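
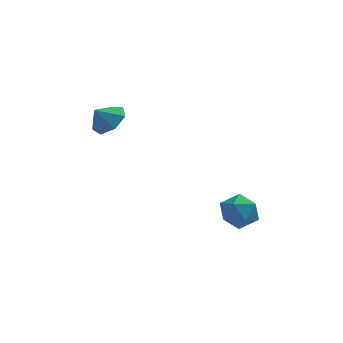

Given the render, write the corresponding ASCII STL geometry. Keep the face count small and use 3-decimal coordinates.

solid 
facet normal 0.271 0.921 -0.279
outer loop
vertex 3.248 1.175 -4.293
vertex 2.698 1.572 -3.517
vertex 3.688 1.324 -3.373
endloop
endfacet
facet normal 0.778 0.445 -0.444
outer loop
vertex 3.248 1.175 -4.293
vertex 3.688 1.324 -3.373
vertex 3.88 0.461 -3.902
endloop
endfacet
facet normal 0.487 -0.047 -0.872
outer loop
vertex 3.248 1.175 -4.293
vertex 3.88 0.461 -3.902
vertex 3.009 0.176 -4.373
endloop
endfacet
facet normal -0.199 0.125 -0.972
outer loop
vertex 3.248 1.175 -4.293
vertex 3.009 0.176 -4.373
vertex 2.279 0.862 -4.135
endloop
endfacet
facet normal -0.332 0.723 -0.605
outer loop
vertex 3.248 1.175 -4.293
vertex 2.279 0.862 -4.135
vertex 2.698 1.572 -3.517
endloop
endfacet
facet normal 0.980 0.121 0.158
outer loop
vertex 3.88 0.461 -3.902
vertex 3.688 1.324 -3.373
vertex 3.721 0.418 -2.885
endloop
endfacet
facet normal 0.161 0.891 0.425
outer loop
vertex 3.688 1.324 -3.373
vertex 2.698 1.572 -3.517
vertex 2.991 1.104 -2.647
endloop
endfacet
facet normal -0.815 0.571 -0.103
outer loop
vertex 2.698 1.572 -3.517
vertex 2.279 0.862 -4.135
vertex 2.12 0.819 -3.118
endloop
endfacet
facet normal -0.599 -0.396 -0.695
outer loop
vertex 2.279 0.862 -4.135
vertex 3.009 0.176 -4.373
vertex 2.312 -0.044 -3.647
endloop
endfacet
facet normal 0.510 -0.674 -0.534
outer loop
vertex 3.009 0.176 -4.373
vertex 3.88 0.461 -3.902
vertex 3.302 -0.292 -3.503
endloop
endfacet
facet normal 0.199 -0.125 0.972
outer loop
vertex 2.752 0.105 -2.727
vertex 3.721 0.418 -2.885
vertex 2.991 1.104 -2.647
endloop
endfacet
facet normal -0.487 0.047 0.872
outer loop
vertex 2.752 0.105 -2.727
vertex 2.991 1.104 -2.647
vertex 2.12 0.819 -3.118
endloop
endfacet
facet normal -0.778 -0.445 0.444
outer loop
vertex 2.752 0.105 -2.727
vertex 2.12 0.819 -3.118
vertex 2.312 -0.044 -3.647
endloop
endfacet
facet normal -0.271 -0.921 0.279
outer loop
vertex 2.752 0.105 -2.727
vertex 2.312 -0.044 -3.647
vertex 3.302 -0.292 -3.503
endloop
endfacet
facet normal 0.332 -0.723 0.605
outer loop
vertex 2.752 0.105 -2.727
vertex 3.302 -0.292 -3.503
vertex 3.721 0.418 -2.885
endloop
endfacet
facet normal 0.599 0.396 0.695
outer loop
vertex 2.991 1.104 -2.647
vertex 3.721 0.418 -2.885
vertex 3.688 1.324 -3.373
endloop
endfacet
facet normal -0.510 0.674 0.534
outer loop
vertex 2.12 0.819 -3.118
vertex 2.991 1.104 -2.647
vertex 2.698 1.572 -3.517
endloop
endfacet
facet normal -0.980 -0.121 -0.158
outer loop
vertex 2.312 -0.044 -3.647
vertex 2.12 0.819 -3.118
vertex 2.279 0.862 -4.135
endloop
endfacet
facet normal -0.161 -0.891 -0.425
outer loop
vertex 3.302 -0.292 -3.503
vertex 2.312 -0.044 -3.647
vertex 3.009 0.176 -4.373
endloop
endfacet
facet normal 0.815 -0.571 0.103
outer loop
vertex 3.721 0.418 -2.885
vertex 3.302 -0.292 -3.503
vertex 3.88 0.461 -3.902
endloop
endfacet
facet normal 0.590 0.305 -0.748
outer loop
vertex -2.238 1.426 2.542
vertex -2.816 1.007 1.915
vertex -2.85 1.895 2.251
endloop
endfacet
facet normal -0.132 0.392 0.910
outer loop
vertex -2.238 1.426 2.542
vertex -2.85 1.895 2.251
vertex -3.424 0.693 2.685
endloop
endfacet
facet normal 0.589 0.306 -0.748
outer loop
vertex -2.85 1.895 2.251
vertex -2.816 1.007 1.915
vertex -3.437 1.696 1.707
endloop
endfacet
facet normal -0.670 0.514 0.536
outer loop
vertex -2.85 1.895 2.251
vertex -3.437 1.696 1.707
vertex -3.424 0.693 2.685
endloop
endfacet
facet normal 0.590 0.306 -0.747
outer loop
vertex -3.437 1.696 1.707
vertex -2.816 1.007 1.915
vertex -3.556 0.978 1.319
endloop
endfacet
facet normal -0.988 0.101 0.117
outer loop
vertex -3.437 1.696 1.707
vertex -3.556 0.978 1.319
vertex -3.424 0.693 2.685
endloop
endfacet
facet normal 0.590 0.305 -0.748
outer loop
vertex -3.556 0.978 1.319
vertex -2.816 1.007 1.915
vertex -3.118 0.282 1.381
endloop
endfacet
facet normal -0.845 -0.534 -0.030
outer loop
vertex -3.556 0.978 1.319
vertex -3.118 0.282 1.381
vertex -3.424 0.693 2.685
endloop
endfacet
facet normal 0.590 0.305 -0.748
outer loop
vertex -3.118 0.282 1.381
vertex -2.816 1.007 1.915
vertex -2.453 0.132 1.844
endloop
endfacet
facet normal -0.350 -0.914 0.206
outer loop
vertex -3.118 0.282 1.381
vertex -2.453 0.132 1.844
vertex -3.424 0.693 2.685
endloop
endfacet
facet normal 0.590 0.305 -0.748
outer loop
vertex -2.453 0.132 1.844
vertex -2.816 1.007 1.915
vertex -2.061 0.641 2.361
endloop
endfacet
facet normal 0.125 -0.753 0.646
outer loop
vertex -2.453 0.132 1.844
vertex -2.061 0.641 2.361
vertex -3.424 0.693 2.685
endloop
endfacet
facet normal 0.590 0.305 -0.748
outer loop
vertex -2.061 0.641 2.361
vertex -2.816 1.007 1.915
vertex -2.238 1.426 2.542
endloop
endfacet
facet normal 0.222 -0.171 0.960
outer loop
vertex -2.061 0.641 2.361
vertex -2.238 1.426 2.542
vertex -3.424 0.693 2.685
endloop
endfacet

endsolid


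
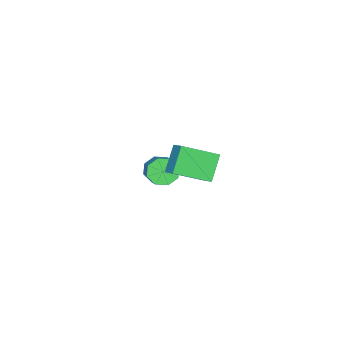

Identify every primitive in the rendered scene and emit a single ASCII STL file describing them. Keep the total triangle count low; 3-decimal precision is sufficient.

solid 
facet normal -0.643 0.043 0.765
outer loop
vertex 3.184 1.779 3.993
vertex 2.258 3.251 3.133
vertex 2.698 1.253 3.614
endloop
endfacet
facet normal 0.477 -0.759 0.443
outer loop
vertex 3.662 1.189 2.467
vertex 3.184 1.779 3.993
vertex 2.698 1.253 3.614
endloop
endfacet
facet normal -0.642 0.043 0.766
outer loop
vertex 2.698 1.253 3.614
vertex 2.258 3.251 3.133
vertex 1.772 2.724 2.755
endloop
endfacet
facet normal -0.599 -0.650 -0.467
outer loop
vertex 1.772 2.724 2.755
vertex 3.662 1.189 2.467
vertex 2.698 1.253 3.614
endloop
endfacet
facet normal 0.599 0.650 0.467
outer loop
vertex 3.184 1.779 3.993
vertex 3.222 3.187 1.986
vertex 2.258 3.251 3.133
endloop
endfacet
facet normal 0.478 -0.759 0.443
outer loop
vertex 4.148 1.716 2.845
vertex 3.184 1.779 3.993
vertex 3.662 1.189 2.467
endloop
endfacet
facet normal 0.599 0.650 0.467
outer loop
vertex 4.148 1.716 2.845
vertex 3.222 3.187 1.986
vertex 3.184 1.779 3.993
endloop
endfacet
facet normal -0.477 0.758 -0.444
outer loop
vertex 2.258 3.251 3.133
vertex 3.222 3.187 1.986
vertex 1.772 2.724 2.755
endloop
endfacet
facet normal -0.599 -0.650 -0.467
outer loop
vertex 2.736 2.661 1.607
vertex 3.662 1.189 2.467
vertex 1.772 2.724 2.755
endloop
endfacet
facet normal -0.477 0.759 -0.442
outer loop
vertex 1.772 2.724 2.755
vertex 3.222 3.187 1.986
vertex 2.736 2.661 1.607
endloop
endfacet
facet normal 0.642 -0.043 -0.765
outer loop
vertex 2.736 2.661 1.607
vertex 4.148 1.716 2.845
vertex 3.662 1.189 2.467
endloop
endfacet
facet normal 0.642 -0.042 -0.765
outer loop
vertex 3.222 3.187 1.986
vertex 4.148 1.716 2.845
vertex 2.736 2.661 1.607
endloop
endfacet
facet normal -0.754 -0.412 -0.512
outer loop
vertex -2.534 -2.099 -2.851
vertex -2.999 -1.442 -2.695
vertex -2.478 -1.655 -3.291
endloop
endfacet
facet normal 0.651 -0.574 -0.497
outer loop
vertex -2.534 -2.099 -2.851
vertex -2.478 -1.655 -3.291
vertex -1.576 -1.575 -2.202
endloop
endfacet
facet normal 0.651 -0.574 -0.497
outer loop
vertex -1.576 -1.575 -2.202
vertex -2.478 -1.655 -3.291
vertex -1.52 -1.131 -2.642
endloop
endfacet
facet normal 0.754 0.412 0.511
outer loop
vertex -1.576 -1.575 -2.202
vertex -1.52 -1.131 -2.642
vertex -2.041 -0.918 -2.045
endloop
endfacet
facet normal -0.754 -0.413 -0.511
outer loop
vertex -2.478 -1.655 -3.291
vertex -2.999 -1.442 -2.695
vertex -2.728 -1.086 -3.382
endloop
endfacet
facet normal 0.523 0.094 -0.847
outer loop
vertex -2.478 -1.655 -3.291
vertex -2.728 -1.086 -3.382
vertex -1.52 -1.131 -2.642
endloop
endfacet
facet normal 0.523 0.094 -0.847
outer loop
vertex -1.52 -1.131 -2.642
vertex -2.728 -1.086 -3.382
vertex -1.77 -0.563 -2.733
endloop
endfacet
facet normal 0.754 0.414 0.510
outer loop
vertex -1.52 -1.131 -2.642
vertex -1.77 -0.563 -2.733
vertex -2.041 -0.918 -2.045
endloop
endfacet
facet normal -0.755 -0.411 -0.511
outer loop
vertex -2.728 -1.086 -3.382
vertex -2.999 -1.442 -2.695
vertex -3.136 -0.725 -3.07
endloop
endfacet
facet normal 0.089 0.707 -0.701
outer loop
vertex -2.728 -1.086 -3.382
vertex -3.136 -0.725 -3.07
vertex -1.77 -0.563 -2.733
endloop
endfacet
facet normal 0.089 0.707 -0.701
outer loop
vertex -1.77 -0.563 -2.733
vertex -3.136 -0.725 -3.07
vertex -2.178 -0.202 -2.421
endloop
endfacet
facet normal 0.755 0.412 0.510
outer loop
vertex -1.77 -0.563 -2.733
vertex -2.178 -0.202 -2.421
vertex -2.041 -0.918 -2.045
endloop
endfacet
facet normal -0.754 -0.412 -0.511
outer loop
vertex -3.136 -0.725 -3.07
vertex -2.999 -1.442 -2.695
vertex -3.464 -0.785 -2.538
endloop
endfacet
facet normal -0.398 0.906 -0.143
outer loop
vertex -3.136 -0.725 -3.07
vertex -3.464 -0.785 -2.538
vertex -2.178 -0.202 -2.421
endloop
endfacet
facet normal -0.398 0.906 -0.145
outer loop
vertex -2.178 -0.202 -2.421
vertex -3.464 -0.785 -2.538
vertex -2.506 -0.261 -1.889
endloop
endfacet
facet normal 0.754 0.413 0.511
outer loop
vertex -2.178 -0.202 -2.421
vertex -2.506 -0.261 -1.889
vertex -2.041 -0.918 -2.045
endloop
endfacet
facet normal -0.754 -0.412 -0.511
outer loop
vertex -3.464 -0.785 -2.538
vertex -2.999 -1.442 -2.695
vertex -3.52 -1.229 -2.098
endloop
endfacet
facet normal -0.651 0.574 0.497
outer loop
vertex -3.464 -0.785 -2.538
vertex -3.52 -1.229 -2.098
vertex -2.506 -0.261 -1.889
endloop
endfacet
facet normal -0.651 0.574 0.497
outer loop
vertex -2.506 -0.261 -1.889
vertex -3.52 -1.229 -2.098
vertex -2.562 -0.705 -1.449
endloop
endfacet
facet normal 0.754 0.412 0.512
outer loop
vertex -2.506 -0.261 -1.889
vertex -2.562 -0.705 -1.449
vertex -2.041 -0.918 -2.045
endloop
endfacet
facet normal -0.754 -0.414 -0.510
outer loop
vertex -3.52 -1.229 -2.098
vertex -2.999 -1.442 -2.695
vertex -3.27 -1.797 -2.007
endloop
endfacet
facet normal -0.523 -0.094 0.847
outer loop
vertex -3.52 -1.229 -2.098
vertex -3.27 -1.797 -2.007
vertex -2.562 -0.705 -1.449
endloop
endfacet
facet normal -0.523 -0.094 0.847
outer loop
vertex -2.562 -0.705 -1.449
vertex -3.27 -1.797 -2.007
vertex -2.312 -1.274 -1.358
endloop
endfacet
facet normal 0.754 0.413 0.511
outer loop
vertex -2.562 -0.705 -1.449
vertex -2.312 -1.274 -1.358
vertex -2.041 -0.918 -2.045
endloop
endfacet
facet normal -0.755 -0.412 -0.510
outer loop
vertex -3.27 -1.797 -2.007
vertex -2.999 -1.442 -2.695
vertex -2.862 -2.158 -2.319
endloop
endfacet
facet normal -0.089 -0.707 0.701
outer loop
vertex -3.27 -1.797 -2.007
vertex -2.862 -2.158 -2.319
vertex -2.312 -1.274 -1.358
endloop
endfacet
facet normal -0.089 -0.707 0.701
outer loop
vertex -2.312 -1.274 -1.358
vertex -2.862 -2.158 -2.319
vertex -1.904 -1.635 -1.67
endloop
endfacet
facet normal 0.755 0.411 0.511
outer loop
vertex -2.312 -1.274 -1.358
vertex -1.904 -1.635 -1.67
vertex -2.041 -0.918 -2.045
endloop
endfacet
facet normal -0.754 -0.413 -0.511
outer loop
vertex -2.862 -2.158 -2.319
vertex -2.999 -1.442 -2.695
vertex -2.534 -2.099 -2.851
endloop
endfacet
facet normal 0.397 -0.906 0.144
outer loop
vertex -2.862 -2.158 -2.319
vertex -2.534 -2.099 -2.851
vertex -1.904 -1.635 -1.67
endloop
endfacet
facet normal 0.398 -0.906 0.143
outer loop
vertex -1.904 -1.635 -1.67
vertex -2.534 -2.099 -2.851
vertex -1.576 -1.575 -2.202
endloop
endfacet
facet normal 0.754 0.412 0.511
outer loop
vertex -1.904 -1.635 -1.67
vertex -1.576 -1.575 -2.202
vertex -2.041 -0.918 -2.045
endloop
endfacet

endsolid


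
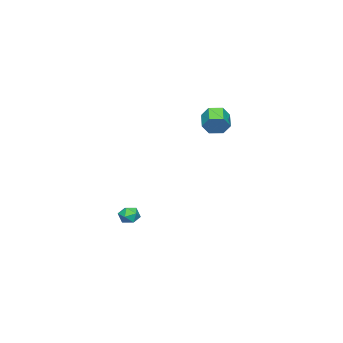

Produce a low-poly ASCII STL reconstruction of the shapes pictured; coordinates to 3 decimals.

solid 
facet normal 0.793 0.442 -0.419
outer loop
vertex 4.029 1.669 4.242
vertex 3.596 1.874 3.639
vertex 3.656 2.343 4.247
endloop
endfacet
facet normal 0.369 0.198 0.908
outer loop
vertex 4.029 1.669 4.242
vertex 3.656 2.343 4.247
vertex 3.117 1.16 4.724
endloop
endfacet
facet normal 0.369 0.198 0.908
outer loop
vertex 3.117 1.16 4.724
vertex 3.656 2.343 4.247
vertex 2.744 1.834 4.729
endloop
endfacet
facet normal -0.793 -0.442 0.419
outer loop
vertex 3.117 1.16 4.724
vertex 2.744 1.834 4.729
vertex 2.684 1.366 4.121
endloop
endfacet
facet normal 0.793 0.442 -0.419
outer loop
vertex 3.656 2.343 4.247
vertex 3.596 1.874 3.639
vertex 3.223 2.548 3.644
endloop
endfacet
facet normal -0.235 0.856 0.460
outer loop
vertex 3.656 2.343 4.247
vertex 3.223 2.548 3.644
vertex 2.744 1.834 4.729
endloop
endfacet
facet normal -0.234 0.856 0.460
outer loop
vertex 2.744 1.834 4.729
vertex 3.223 2.548 3.644
vertex 2.311 2.04 4.126
endloop
endfacet
facet normal -0.793 -0.442 0.419
outer loop
vertex 2.744 1.834 4.729
vertex 2.311 2.04 4.126
vertex 2.684 1.366 4.121
endloop
endfacet
facet normal 0.793 0.442 -0.419
outer loop
vertex 3.223 2.548 3.644
vertex 3.596 1.874 3.639
vertex 3.163 2.08 3.036
endloop
endfacet
facet normal -0.604 0.659 -0.448
outer loop
vertex 3.223 2.548 3.644
vertex 3.163 2.08 3.036
vertex 2.311 2.04 4.126
endloop
endfacet
facet normal -0.604 0.659 -0.448
outer loop
vertex 2.311 2.04 4.126
vertex 3.163 2.08 3.036
vertex 2.251 1.571 3.518
endloop
endfacet
facet normal -0.793 -0.442 0.419
outer loop
vertex 2.311 2.04 4.126
vertex 2.251 1.571 3.518
vertex 2.684 1.366 4.121
endloop
endfacet
facet normal 0.793 0.442 -0.419
outer loop
vertex 3.163 2.08 3.036
vertex 3.596 1.874 3.639
vertex 3.536 1.406 3.031
endloop
endfacet
facet normal -0.369 -0.198 -0.908
outer loop
vertex 3.163 2.08 3.036
vertex 3.536 1.406 3.031
vertex 2.251 1.571 3.518
endloop
endfacet
facet normal -0.369 -0.198 -0.908
outer loop
vertex 2.251 1.571 3.518
vertex 3.536 1.406 3.031
vertex 2.624 0.897 3.513
endloop
endfacet
facet normal -0.793 -0.442 0.419
outer loop
vertex 2.251 1.571 3.518
vertex 2.624 0.897 3.513
vertex 2.684 1.366 4.121
endloop
endfacet
facet normal 0.793 0.442 -0.419
outer loop
vertex 3.536 1.406 3.031
vertex 3.596 1.874 3.639
vertex 3.969 1.2 3.634
endloop
endfacet
facet normal 0.234 -0.856 -0.461
outer loop
vertex 3.536 1.406 3.031
vertex 3.969 1.2 3.634
vertex 2.624 0.897 3.513
endloop
endfacet
facet normal 0.234 -0.857 -0.460
outer loop
vertex 2.624 0.897 3.513
vertex 3.969 1.2 3.634
vertex 3.057 0.692 4.116
endloop
endfacet
facet normal -0.793 -0.442 0.419
outer loop
vertex 2.624 0.897 3.513
vertex 3.057 0.692 4.116
vertex 2.684 1.366 4.121
endloop
endfacet
facet normal 0.793 0.442 -0.419
outer loop
vertex 3.969 1.2 3.634
vertex 3.596 1.874 3.639
vertex 4.029 1.669 4.242
endloop
endfacet
facet normal 0.604 -0.659 0.449
outer loop
vertex 3.969 1.2 3.634
vertex 4.029 1.669 4.242
vertex 3.057 0.692 4.116
endloop
endfacet
facet normal 0.604 -0.659 0.448
outer loop
vertex 3.057 0.692 4.116
vertex 4.029 1.669 4.242
vertex 3.117 1.16 4.724
endloop
endfacet
facet normal -0.793 -0.442 0.419
outer loop
vertex 3.057 0.692 4.116
vertex 3.117 1.16 4.724
vertex 2.684 1.366 4.121
endloop
endfacet
facet normal -0.721 -0.692 -0.022
outer loop
vertex 3.343 -3.359 -3.884
vertex 3.8 -3.829 -4.077
vertex 3.679 -3.724 -3.413
endloop
endfacet
facet normal -0.863 -0.192 0.467
outer loop
vertex 3.343 -3.359 -3.884
vertex 3.679 -3.724 -3.413
vertex 3.58 -3.054 -3.32
endloop
endfacet
facet normal -0.887 0.441 0.135
outer loop
vertex 3.343 -3.359 -3.884
vertex 3.58 -3.054 -3.32
vertex 3.641 -2.746 -3.927
endloop
endfacet
facet normal -0.760 0.330 -0.559
outer loop
vertex 3.343 -3.359 -3.884
vertex 3.641 -2.746 -3.927
vertex 3.777 -3.225 -4.395
endloop
endfacet
facet normal -0.658 -0.370 -0.656
outer loop
vertex 3.343 -3.359 -3.884
vertex 3.777 -3.225 -4.395
vertex 3.8 -3.829 -4.077
endloop
endfacet
facet normal -0.321 -0.177 0.930
outer loop
vertex 3.58 -3.054 -3.32
vertex 3.679 -3.724 -3.413
vertex 4.183 -3.335 -3.165
endloop
endfacet
facet normal -0.091 -0.986 0.139
outer loop
vertex 3.679 -3.724 -3.413
vertex 3.8 -3.829 -4.077
vertex 4.319 -3.814 -3.633
endloop
endfacet
facet normal 0.011 -0.466 -0.885
outer loop
vertex 3.8 -3.829 -4.077
vertex 3.777 -3.225 -4.395
vertex 4.38 -3.506 -4.24
endloop
endfacet
facet normal -0.157 0.667 -0.728
outer loop
vertex 3.777 -3.225 -4.395
vertex 3.641 -2.746 -3.927
vertex 4.281 -2.836 -4.147
endloop
endfacet
facet normal -0.361 0.846 0.393
outer loop
vertex 3.641 -2.746 -3.927
vertex 3.58 -3.054 -3.32
vertex 4.16 -2.731 -3.483
endloop
endfacet
facet normal 0.760 -0.330 0.559
outer loop
vertex 4.617 -3.201 -3.676
vertex 4.183 -3.335 -3.165
vertex 4.319 -3.814 -3.633
endloop
endfacet
facet normal 0.887 -0.441 -0.135
outer loop
vertex 4.617 -3.201 -3.676
vertex 4.319 -3.814 -3.633
vertex 4.38 -3.506 -4.24
endloop
endfacet
facet normal 0.863 0.192 -0.467
outer loop
vertex 4.617 -3.201 -3.676
vertex 4.38 -3.506 -4.24
vertex 4.281 -2.836 -4.147
endloop
endfacet
facet normal 0.721 0.692 0.022
outer loop
vertex 4.617 -3.201 -3.676
vertex 4.281 -2.836 -4.147
vertex 4.16 -2.731 -3.483
endloop
endfacet
facet normal 0.658 0.370 0.656
outer loop
vertex 4.617 -3.201 -3.676
vertex 4.16 -2.731 -3.483
vertex 4.183 -3.335 -3.165
endloop
endfacet
facet normal 0.157 -0.667 0.728
outer loop
vertex 4.319 -3.814 -3.633
vertex 4.183 -3.335 -3.165
vertex 3.679 -3.724 -3.413
endloop
endfacet
facet normal 0.361 -0.846 -0.393
outer loop
vertex 4.38 -3.506 -4.24
vertex 4.319 -3.814 -3.633
vertex 3.8 -3.829 -4.077
endloop
endfacet
facet normal 0.321 0.177 -0.930
outer loop
vertex 4.281 -2.836 -4.147
vertex 4.38 -3.506 -4.24
vertex 3.777 -3.225 -4.395
endloop
endfacet
facet normal 0.091 0.986 -0.139
outer loop
vertex 4.16 -2.731 -3.483
vertex 4.281 -2.836 -4.147
vertex 3.641 -2.746 -3.927
endloop
endfacet
facet normal -0.011 0.466 0.885
outer loop
vertex 4.183 -3.335 -3.165
vertex 4.16 -2.731 -3.483
vertex 3.58 -3.054 -3.32
endloop
endfacet

endsolid


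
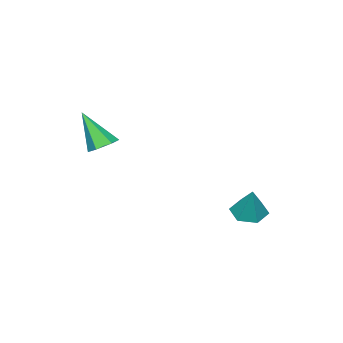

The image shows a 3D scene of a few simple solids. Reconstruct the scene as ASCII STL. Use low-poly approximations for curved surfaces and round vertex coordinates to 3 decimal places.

solid 
facet normal -0.330 -0.334 -0.883
outer loop
vertex -0.766 1.692 -3.755
vertex -1.565 1.721 -3.467
vertex -1.226 2.4 -3.851
endloop
endfacet
facet normal 0.841 0.538 -0.060
outer loop
vertex -0.766 1.692 -3.755
vertex -1.226 2.4 -3.851
vertex -1.015 2.279 -1.993
endloop
endfacet
facet normal -0.330 -0.334 -0.883
outer loop
vertex -1.226 2.4 -3.851
vertex -1.565 1.721 -3.467
vertex -2.026 2.43 -3.563
endloop
endfacet
facet normal 0.058 0.997 0.058
outer loop
vertex -1.226 2.4 -3.851
vertex -2.026 2.43 -3.563
vertex -1.015 2.279 -1.993
endloop
endfacet
facet normal -0.329 -0.334 -0.883
outer loop
vertex -2.026 2.43 -3.563
vertex -1.565 1.721 -3.467
vertex -2.365 1.751 -3.18
endloop
endfacet
facet normal -0.650 0.593 0.476
outer loop
vertex -2.026 2.43 -3.563
vertex -2.365 1.751 -3.18
vertex -1.015 2.279 -1.993
endloop
endfacet
facet normal -0.329 -0.334 -0.883
outer loop
vertex -2.365 1.751 -3.18
vertex -1.565 1.721 -3.467
vertex -1.905 1.043 -3.084
endloop
endfacet
facet normal -0.575 -0.269 0.773
outer loop
vertex -2.365 1.751 -3.18
vertex -1.905 1.043 -3.084
vertex -1.015 2.279 -1.993
endloop
endfacet
facet normal -0.330 -0.333 -0.883
outer loop
vertex -1.905 1.043 -3.084
vertex -1.565 1.721 -3.467
vertex -1.105 1.013 -3.372
endloop
endfacet
facet normal 0.208 -0.727 0.654
outer loop
vertex -1.905 1.043 -3.084
vertex -1.105 1.013 -3.372
vertex -1.015 2.279 -1.993
endloop
endfacet
facet normal -0.330 -0.333 -0.883
outer loop
vertex -1.105 1.013 -3.372
vertex -1.565 1.721 -3.467
vertex -0.766 1.692 -3.755
endloop
endfacet
facet normal 0.916 -0.324 0.237
outer loop
vertex -1.105 1.013 -3.372
vertex -0.766 1.692 -3.755
vertex -1.015 2.279 -1.993
endloop
endfacet
facet normal -0.076 0.513 -0.855
outer loop
vertex 4.365 -2.038 0.918
vertex 3.866 -1.638 1.202
vertex 4.538 -1.45 1.255
endloop
endfacet
facet normal 0.945 -0.319 0.071
outer loop
vertex 4.365 -2.038 0.918
vertex 4.538 -1.45 1.255
vertex 4.014 -2.642 2.878
endloop
endfacet
facet normal -0.076 0.512 -0.856
outer loop
vertex 4.538 -1.45 1.255
vertex 3.866 -1.638 1.202
vertex 4.04 -1.049 1.539
endloop
endfacet
facet normal 0.689 0.459 0.560
outer loop
vertex 4.538 -1.45 1.255
vertex 4.04 -1.049 1.539
vertex 4.014 -2.642 2.878
endloop
endfacet
facet normal -0.076 0.512 -0.856
outer loop
vertex 4.04 -1.049 1.539
vertex 3.866 -1.638 1.202
vertex 3.367 -1.237 1.486
endloop
endfacet
facet normal -0.234 0.628 0.742
outer loop
vertex 4.04 -1.049 1.539
vertex 3.367 -1.237 1.486
vertex 4.014 -2.642 2.878
endloop
endfacet
facet normal -0.075 0.512 -0.855
outer loop
vertex 3.367 -1.237 1.486
vertex 3.866 -1.638 1.202
vertex 3.194 -1.825 1.149
endloop
endfacet
facet normal -0.900 0.016 0.435
outer loop
vertex 3.367 -1.237 1.486
vertex 3.194 -1.825 1.149
vertex 4.014 -2.642 2.878
endloop
endfacet
facet normal -0.075 0.512 -0.855
outer loop
vertex 3.194 -1.825 1.149
vertex 3.866 -1.638 1.202
vertex 3.692 -2.226 0.865
endloop
endfacet
facet normal -0.645 -0.762 -0.054
outer loop
vertex 3.194 -1.825 1.149
vertex 3.692 -2.226 0.865
vertex 4.014 -2.642 2.878
endloop
endfacet
facet normal -0.076 0.513 -0.855
outer loop
vertex 3.692 -2.226 0.865
vertex 3.866 -1.638 1.202
vertex 4.365 -2.038 0.918
endloop
endfacet
facet normal 0.279 -0.931 -0.237
outer loop
vertex 3.692 -2.226 0.865
vertex 4.365 -2.038 0.918
vertex 4.014 -2.642 2.878
endloop
endfacet

endsolid


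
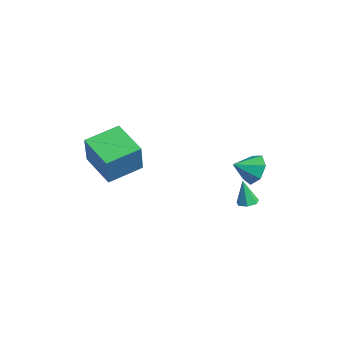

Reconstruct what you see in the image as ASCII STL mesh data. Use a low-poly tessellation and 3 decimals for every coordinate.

solid 
facet normal 0.133 0.143 -0.981
outer loop
vertex 3.545 2.16 1.138
vertex 3.045 2.359 1.099
vertex 3.506 2.623 1.2
endloop
endfacet
facet normal 0.889 0.014 0.457
outer loop
vertex 3.545 2.16 1.138
vertex 3.506 2.623 1.2
vertex 2.855 2.161 2.481
endloop
endfacet
facet normal 0.134 0.141 -0.981
outer loop
vertex 3.506 2.623 1.2
vertex 3.045 2.359 1.099
vertex 3.119 2.887 1.185
endloop
endfacet
facet normal 0.474 0.723 0.502
outer loop
vertex 3.506 2.623 1.2
vertex 3.119 2.887 1.185
vertex 2.855 2.161 2.481
endloop
endfacet
facet normal 0.135 0.141 -0.981
outer loop
vertex 3.119 2.887 1.185
vertex 3.045 2.359 1.099
vertex 2.677 2.755 1.105
endloop
endfacet
facet normal -0.328 0.851 0.410
outer loop
vertex 3.119 2.887 1.185
vertex 2.677 2.755 1.105
vertex 2.855 2.161 2.481
endloop
endfacet
facet normal 0.136 0.141 -0.981
outer loop
vertex 2.677 2.755 1.105
vertex 3.045 2.359 1.099
vertex 2.512 2.324 1.02
endloop
endfacet
facet normal -0.920 0.303 0.250
outer loop
vertex 2.677 2.755 1.105
vertex 2.512 2.324 1.02
vertex 2.855 2.161 2.481
endloop
endfacet
facet normal 0.136 0.140 -0.981
outer loop
vertex 2.512 2.324 1.02
vertex 3.045 2.359 1.099
vertex 2.748 1.92 0.995
endloop
endfacet
facet normal -0.851 -0.506 0.143
outer loop
vertex 2.512 2.324 1.02
vertex 2.748 1.92 0.995
vertex 2.855 2.161 2.481
endloop
endfacet
facet normal 0.133 0.142 -0.981
outer loop
vertex 2.748 1.92 0.995
vertex 3.045 2.359 1.099
vertex 3.208 1.847 1.047
endloop
endfacet
facet normal -0.173 -0.970 0.170
outer loop
vertex 2.748 1.92 0.995
vertex 3.208 1.847 1.047
vertex 2.855 2.161 2.481
endloop
endfacet
facet normal 0.133 0.142 -0.981
outer loop
vertex 3.208 1.847 1.047
vertex 3.045 2.359 1.099
vertex 3.545 2.16 1.138
endloop
endfacet
facet normal 0.601 -0.737 0.309
outer loop
vertex 3.208 1.847 1.047
vertex 3.545 2.16 1.138
vertex 2.855 2.161 2.481
endloop
endfacet
facet normal -0.047 0.888 -0.457
outer loop
vertex 1.891 3.666 2.718
vertex 1.211 3.341 2.156
vertex 1.129 3.766 2.991
endloop
endfacet
facet normal 0.318 -0.135 0.938
outer loop
vertex 1.891 3.666 2.718
vertex 1.129 3.766 2.991
vertex 1.269 2.239 2.724
endloop
endfacet
facet normal -0.047 0.888 -0.457
outer loop
vertex 1.129 3.766 2.991
vertex 1.211 3.341 2.156
vertex 0.428 3.546 2.635
endloop
endfacet
facet normal -0.395 -0.193 0.898
outer loop
vertex 1.129 3.766 2.991
vertex 0.428 3.546 2.635
vertex 1.269 2.239 2.724
endloop
endfacet
facet normal -0.048 0.888 -0.458
outer loop
vertex 0.428 3.546 2.635
vertex 1.211 3.341 2.156
vertex 0.317 3.171 1.919
endloop
endfacet
facet normal -0.791 -0.483 0.376
outer loop
vertex 0.428 3.546 2.635
vertex 0.317 3.171 1.919
vertex 1.269 2.239 2.724
endloop
endfacet
facet normal -0.047 0.888 -0.458
outer loop
vertex 0.317 3.171 1.919
vertex 1.211 3.341 2.156
vertex 0.879 2.924 1.382
endloop
endfacet
facet normal -0.571 -0.787 -0.236
outer loop
vertex 0.317 3.171 1.919
vertex 0.879 2.924 1.382
vertex 1.269 2.239 2.724
endloop
endfacet
facet normal -0.047 0.888 -0.458
outer loop
vertex 0.879 2.924 1.382
vertex 1.211 3.341 2.156
vertex 1.69 2.991 1.428
endloop
endfacet
facet normal 0.099 -0.874 -0.475
outer loop
vertex 0.879 2.924 1.382
vertex 1.69 2.991 1.428
vertex 1.269 2.239 2.724
endloop
endfacet
facet normal -0.047 0.888 -0.458
outer loop
vertex 1.69 2.991 1.428
vertex 1.211 3.341 2.156
vertex 2.141 3.321 2.022
endloop
endfacet
facet normal 0.714 -0.681 -0.163
outer loop
vertex 1.69 2.991 1.428
vertex 2.141 3.321 2.022
vertex 1.269 2.239 2.724
endloop
endfacet
facet normal -0.047 0.888 -0.457
outer loop
vertex 2.141 3.321 2.022
vertex 1.211 3.341 2.156
vertex 1.891 3.666 2.718
endloop
endfacet
facet normal 0.812 -0.352 0.466
outer loop
vertex 2.141 3.321 2.022
vertex 1.891 3.666 2.718
vertex 1.269 2.239 2.724
endloop
endfacet
facet normal -0.886 -0.280 0.370
outer loop
vertex -3.252 -3.799 3.057
vertex -3.625 -1.935 3.574
vertex -4.129 -3.464 1.212
endloop
endfacet
facet normal 0.189 -0.946 -0.262
outer loop
vertex -2.295 -2.885 0.446
vertex -3.252 -3.799 3.057
vertex -4.129 -3.464 1.212
endloop
endfacet
facet normal -0.886 -0.280 0.370
outer loop
vertex -4.129 -3.464 1.212
vertex -3.625 -1.935 3.574
vertex -4.502 -1.6 1.729
endloop
endfacet
facet normal -0.424 0.162 -0.891
outer loop
vertex -4.502 -1.6 1.729
vertex -2.295 -2.885 0.446
vertex -4.129 -3.464 1.212
endloop
endfacet
facet normal 0.424 -0.162 0.891
outer loop
vertex -3.252 -3.799 3.057
vertex -1.791 -1.356 2.808
vertex -3.625 -1.935 3.574
endloop
endfacet
facet normal 0.189 -0.946 -0.262
outer loop
vertex -1.418 -3.22 2.291
vertex -3.252 -3.799 3.057
vertex -2.295 -2.885 0.446
endloop
endfacet
facet normal 0.424 -0.162 0.891
outer loop
vertex -1.418 -3.22 2.291
vertex -1.791 -1.356 2.808
vertex -3.252 -3.799 3.057
endloop
endfacet
facet normal -0.189 0.946 0.262
outer loop
vertex -3.625 -1.935 3.574
vertex -1.791 -1.356 2.808
vertex -4.502 -1.6 1.729
endloop
endfacet
facet normal -0.424 0.162 -0.891
outer loop
vertex -2.668 -1.021 0.963
vertex -2.295 -2.885 0.446
vertex -4.502 -1.6 1.729
endloop
endfacet
facet normal -0.189 0.946 0.262
outer loop
vertex -4.502 -1.6 1.729
vertex -1.791 -1.356 2.808
vertex -2.668 -1.021 0.963
endloop
endfacet
facet normal 0.886 0.280 -0.370
outer loop
vertex -2.668 -1.021 0.963
vertex -1.418 -3.22 2.291
vertex -2.295 -2.885 0.446
endloop
endfacet
facet normal 0.886 0.280 -0.370
outer loop
vertex -1.791 -1.356 2.808
vertex -1.418 -3.22 2.291
vertex -2.668 -1.021 0.963
endloop
endfacet

endsolid


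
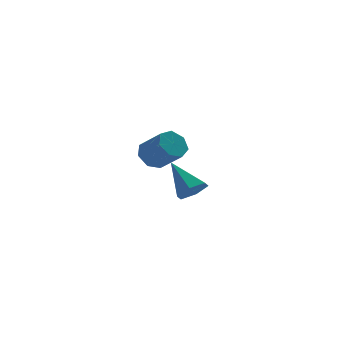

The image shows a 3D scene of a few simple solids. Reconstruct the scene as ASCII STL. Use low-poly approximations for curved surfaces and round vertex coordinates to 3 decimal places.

solid 
facet normal -0.338 0.676 -0.655
outer loop
vertex -1.125 3.609 -4.546
vertex -1.889 3.698 -4.06
vertex -1.11 4.162 -3.983
endloop
endfacet
facet normal 0.941 0.229 -0.250
outer loop
vertex -1.125 3.609 -4.546
vertex -1.11 4.162 -3.983
vertex -0.527 2.413 -3.386
endloop
endfacet
facet normal 0.941 0.228 -0.250
outer loop
vertex -0.527 2.413 -3.386
vertex -1.11 4.162 -3.983
vertex -0.512 2.967 -2.823
endloop
endfacet
facet normal 0.338 -0.675 0.655
outer loop
vertex -0.527 2.413 -3.386
vertex -0.512 2.967 -2.823
vertex -1.291 2.502 -2.9
endloop
endfacet
facet normal -0.338 0.676 -0.655
outer loop
vertex -1.11 4.162 -3.983
vertex -1.889 3.698 -4.06
vertex -1.682 4.366 -3.478
endloop
endfacet
facet normal 0.601 0.691 0.402
outer loop
vertex -1.11 4.162 -3.983
vertex -1.682 4.366 -3.478
vertex -0.512 2.967 -2.823
endloop
endfacet
facet normal 0.601 0.691 0.403
outer loop
vertex -0.512 2.967 -2.823
vertex -1.682 4.366 -3.478
vertex -1.084 3.17 -2.318
endloop
endfacet
facet normal 0.339 -0.676 0.655
outer loop
vertex -0.512 2.967 -2.823
vertex -1.084 3.17 -2.318
vertex -1.291 2.502 -2.9
endloop
endfacet
facet normal -0.338 0.676 -0.655
outer loop
vertex -1.682 4.366 -3.478
vertex -1.889 3.698 -4.06
vertex -2.41 4.067 -3.411
endloop
endfacet
facet normal -0.191 0.633 0.751
outer loop
vertex -1.682 4.366 -3.478
vertex -2.41 4.067 -3.411
vertex -1.084 3.17 -2.318
endloop
endfacet
facet normal -0.191 0.633 0.751
outer loop
vertex -1.084 3.17 -2.318
vertex -2.41 4.067 -3.411
vertex -1.812 2.871 -2.251
endloop
endfacet
facet normal 0.338 -0.676 0.655
outer loop
vertex -1.084 3.17 -2.318
vertex -1.812 2.871 -2.251
vertex -1.291 2.502 -2.9
endloop
endfacet
facet normal -0.338 0.676 -0.655
outer loop
vertex -2.41 4.067 -3.411
vertex -1.889 3.698 -4.06
vertex -2.745 3.49 -3.833
endloop
endfacet
facet normal -0.840 0.097 0.534
outer loop
vertex -2.41 4.067 -3.411
vertex -2.745 3.49 -3.833
vertex -1.812 2.871 -2.251
endloop
endfacet
facet normal -0.840 0.097 0.534
outer loop
vertex -1.812 2.871 -2.251
vertex -2.745 3.49 -3.833
vertex -2.147 2.294 -2.673
endloop
endfacet
facet normal 0.338 -0.676 0.655
outer loop
vertex -1.812 2.871 -2.251
vertex -2.147 2.294 -2.673
vertex -1.291 2.502 -2.9
endloop
endfacet
facet normal -0.338 0.675 -0.656
outer loop
vertex -2.745 3.49 -3.833
vertex -1.889 3.698 -4.06
vertex -2.436 3.069 -4.426
endloop
endfacet
facet normal -0.856 -0.510 -0.084
outer loop
vertex -2.745 3.49 -3.833
vertex -2.436 3.069 -4.426
vertex -2.147 2.294 -2.673
endloop
endfacet
facet normal -0.856 -0.510 -0.085
outer loop
vertex -2.147 2.294 -2.673
vertex -2.436 3.069 -4.426
vertex -1.838 1.874 -3.266
endloop
endfacet
facet normal 0.338 -0.676 0.655
outer loop
vertex -2.147 2.294 -2.673
vertex -1.838 1.874 -3.266
vertex -1.291 2.502 -2.9
endloop
endfacet
facet normal -0.338 0.675 -0.656
outer loop
vertex -2.436 3.069 -4.426
vertex -1.889 3.698 -4.06
vertex -1.714 3.122 -4.743
endloop
endfacet
facet normal -0.227 -0.734 -0.640
outer loop
vertex -2.436 3.069 -4.426
vertex -1.714 3.122 -4.743
vertex -1.838 1.874 -3.266
endloop
endfacet
facet normal -0.227 -0.734 -0.640
outer loop
vertex -1.838 1.874 -3.266
vertex -1.714 3.122 -4.743
vertex -1.117 1.927 -3.583
endloop
endfacet
facet normal 0.338 -0.676 0.655
outer loop
vertex -1.838 1.874 -3.266
vertex -1.117 1.927 -3.583
vertex -1.291 2.502 -2.9
endloop
endfacet
facet normal -0.339 0.675 -0.656
outer loop
vertex -1.714 3.122 -4.743
vertex -1.889 3.698 -4.06
vertex -1.125 3.609 -4.546
endloop
endfacet
facet normal 0.573 -0.405 -0.712
outer loop
vertex -1.714 3.122 -4.743
vertex -1.125 3.609 -4.546
vertex -1.117 1.927 -3.583
endloop
endfacet
facet normal 0.572 -0.405 -0.713
outer loop
vertex -1.117 1.927 -3.583
vertex -1.125 3.609 -4.546
vertex -0.527 2.413 -3.386
endloop
endfacet
facet normal 0.338 -0.676 0.655
outer loop
vertex -1.117 1.927 -3.583
vertex -0.527 2.413 -3.386
vertex -1.291 2.502 -2.9
endloop
endfacet
facet normal 0.177 -0.767 -0.616
outer loop
vertex -2.588 -2.564 -3.774
vertex -3.031 -3.085 -3.253
vertex -3.434 -2.668 -3.888
endloop
endfacet
facet normal -0.036 0.856 -0.515
outer loop
vertex -2.588 -2.564 -3.774
vertex -3.434 -2.668 -3.888
vertex -3.389 -1.535 -2.007
endloop
endfacet
facet normal 0.177 -0.767 -0.616
outer loop
vertex -3.434 -2.668 -3.888
vertex -3.031 -3.085 -3.253
vertex -3.877 -3.189 -3.367
endloop
endfacet
facet normal -0.848 0.463 -0.258
outer loop
vertex -3.434 -2.668 -3.888
vertex -3.877 -3.189 -3.367
vertex -3.389 -1.535 -2.007
endloop
endfacet
facet normal 0.177 -0.767 -0.616
outer loop
vertex -3.877 -3.189 -3.367
vertex -3.031 -3.085 -3.253
vertex -3.474 -3.606 -2.732
endloop
endfacet
facet normal -0.873 -0.129 0.470
outer loop
vertex -3.877 -3.189 -3.367
vertex -3.474 -3.606 -2.732
vertex -3.389 -1.535 -2.007
endloop
endfacet
facet normal 0.177 -0.767 -0.616
outer loop
vertex -3.474 -3.606 -2.732
vertex -3.031 -3.085 -3.253
vertex -2.628 -3.502 -2.618
endloop
endfacet
facet normal -0.087 -0.326 0.941
outer loop
vertex -3.474 -3.606 -2.732
vertex -2.628 -3.502 -2.618
vertex -3.389 -1.535 -2.007
endloop
endfacet
facet normal 0.177 -0.767 -0.616
outer loop
vertex -2.628 -3.502 -2.618
vertex -3.031 -3.085 -3.253
vertex -2.185 -2.981 -3.139
endloop
endfacet
facet normal 0.726 0.068 0.685
outer loop
vertex -2.628 -3.502 -2.618
vertex -2.185 -2.981 -3.139
vertex -3.389 -1.535 -2.007
endloop
endfacet
facet normal 0.177 -0.767 -0.616
outer loop
vertex -2.185 -2.981 -3.139
vertex -3.031 -3.085 -3.253
vertex -2.588 -2.564 -3.774
endloop
endfacet
facet normal 0.751 0.659 -0.044
outer loop
vertex -2.185 -2.981 -3.139
vertex -2.588 -2.564 -3.774
vertex -3.389 -1.535 -2.007
endloop
endfacet

endsolid


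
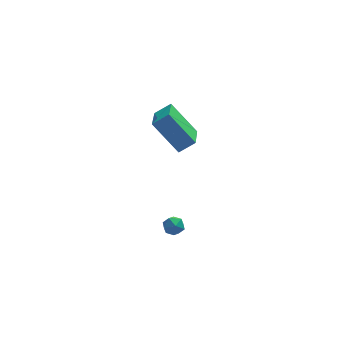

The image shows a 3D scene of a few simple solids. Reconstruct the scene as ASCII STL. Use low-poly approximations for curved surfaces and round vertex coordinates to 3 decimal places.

solid 
facet normal -0.434 0.702 0.564
outer loop
vertex -2.509 -1.737 -3.109
vertex -2.25 -1.999 -2.584
vertex -1.932 -1.544 -2.906
endloop
endfacet
facet normal -0.288 0.954 -0.087
outer loop
vertex -2.509 -1.737 -3.109
vertex -1.932 -1.544 -2.906
vertex -2.038 -1.633 -3.532
endloop
endfacet
facet normal -0.625 0.541 -0.563
outer loop
vertex -2.509 -1.737 -3.109
vertex -2.038 -1.633 -3.532
vertex -2.421 -2.143 -3.597
endloop
endfacet
facet normal -0.978 0.035 -0.205
outer loop
vertex -2.509 -1.737 -3.109
vertex -2.421 -2.143 -3.597
vertex -2.552 -2.369 -3.012
endloop
endfacet
facet normal -0.861 0.134 0.491
outer loop
vertex -2.509 -1.737 -3.109
vertex -2.552 -2.369 -3.012
vertex -2.25 -1.999 -2.584
endloop
endfacet
facet normal 0.414 0.889 -0.196
outer loop
vertex -2.038 -1.633 -3.532
vertex -1.932 -1.544 -2.906
vertex -1.488 -1.831 -3.268
endloop
endfacet
facet normal 0.179 0.482 0.858
outer loop
vertex -1.932 -1.544 -2.906
vertex -2.25 -1.999 -2.584
vertex -1.619 -2.057 -2.683
endloop
endfacet
facet normal -0.512 -0.437 0.739
outer loop
vertex -2.25 -1.999 -2.584
vertex -2.552 -2.369 -3.012
vertex -2.002 -2.567 -2.748
endloop
endfacet
facet normal -0.702 -0.597 -0.388
outer loop
vertex -2.552 -2.369 -3.012
vertex -2.421 -2.143 -3.597
vertex -2.108 -2.656 -3.374
endloop
endfacet
facet normal -0.131 0.222 -0.966
outer loop
vertex -2.421 -2.143 -3.597
vertex -2.038 -1.633 -3.532
vertex -1.79 -2.201 -3.696
endloop
endfacet
facet normal 0.978 -0.035 0.205
outer loop
vertex -1.531 -2.463 -3.171
vertex -1.488 -1.831 -3.268
vertex -1.619 -2.057 -2.683
endloop
endfacet
facet normal 0.625 -0.541 0.563
outer loop
vertex -1.531 -2.463 -3.171
vertex -1.619 -2.057 -2.683
vertex -2.002 -2.567 -2.748
endloop
endfacet
facet normal 0.288 -0.954 0.087
outer loop
vertex -1.531 -2.463 -3.171
vertex -2.002 -2.567 -2.748
vertex -2.108 -2.656 -3.374
endloop
endfacet
facet normal 0.434 -0.702 -0.564
outer loop
vertex -1.531 -2.463 -3.171
vertex -2.108 -2.656 -3.374
vertex -1.79 -2.201 -3.696
endloop
endfacet
facet normal 0.861 -0.134 -0.491
outer loop
vertex -1.531 -2.463 -3.171
vertex -1.79 -2.201 -3.696
vertex -1.488 -1.831 -3.268
endloop
endfacet
facet normal 0.702 0.597 0.388
outer loop
vertex -1.619 -2.057 -2.683
vertex -1.488 -1.831 -3.268
vertex -1.932 -1.544 -2.906
endloop
endfacet
facet normal 0.131 -0.222 0.966
outer loop
vertex -2.002 -2.567 -2.748
vertex -1.619 -2.057 -2.683
vertex -2.25 -1.999 -2.584
endloop
endfacet
facet normal -0.414 -0.889 0.196
outer loop
vertex -2.108 -2.656 -3.374
vertex -2.002 -2.567 -2.748
vertex -2.552 -2.369 -3.012
endloop
endfacet
facet normal -0.179 -0.482 -0.858
outer loop
vertex -1.79 -2.201 -3.696
vertex -2.108 -2.656 -3.374
vertex -2.421 -2.143 -3.597
endloop
endfacet
facet normal 0.512 0.437 -0.739
outer loop
vertex -1.488 -1.831 -3.268
vertex -1.79 -2.201 -3.696
vertex -2.038 -1.633 -3.532
endloop
endfacet
facet normal -0.537 0.390 0.748
outer loop
vertex -2.069 -1.06 4.656
vertex -1.641 0.809 3.989
vertex -2.91 -1.079 4.062
endloop
endfacet
facet normal -0.211 -0.921 0.328
outer loop
vertex -1.739 -1.929 2.431
vertex -2.069 -1.06 4.656
vertex -2.91 -1.079 4.062
endloop
endfacet
facet normal -0.537 0.390 0.748
outer loop
vertex -2.91 -1.079 4.062
vertex -1.641 0.809 3.989
vertex -2.482 0.79 3.395
endloop
endfacet
facet normal -0.817 -0.019 -0.577
outer loop
vertex -2.482 0.79 3.395
vertex -1.739 -1.929 2.431
vertex -2.91 -1.079 4.062
endloop
endfacet
facet normal 0.817 0.019 0.577
outer loop
vertex -2.069 -1.06 4.656
vertex -0.47 -0.041 2.358
vertex -1.641 0.809 3.989
endloop
endfacet
facet normal -0.211 -0.921 0.328
outer loop
vertex -0.898 -1.91 3.025
vertex -2.069 -1.06 4.656
vertex -1.739 -1.929 2.431
endloop
endfacet
facet normal 0.817 0.019 0.577
outer loop
vertex -0.898 -1.91 3.025
vertex -0.47 -0.041 2.358
vertex -2.069 -1.06 4.656
endloop
endfacet
facet normal 0.211 0.921 -0.328
outer loop
vertex -1.641 0.809 3.989
vertex -0.47 -0.041 2.358
vertex -2.482 0.79 3.395
endloop
endfacet
facet normal -0.817 -0.019 -0.577
outer loop
vertex -1.311 -0.06 1.764
vertex -1.739 -1.929 2.431
vertex -2.482 0.79 3.395
endloop
endfacet
facet normal 0.211 0.921 -0.328
outer loop
vertex -2.482 0.79 3.395
vertex -0.47 -0.041 2.358
vertex -1.311 -0.06 1.764
endloop
endfacet
facet normal 0.537 -0.390 -0.748
outer loop
vertex -1.311 -0.06 1.764
vertex -0.898 -1.91 3.025
vertex -1.739 -1.929 2.431
endloop
endfacet
facet normal 0.537 -0.390 -0.748
outer loop
vertex -0.47 -0.041 2.358
vertex -0.898 -1.91 3.025
vertex -1.311 -0.06 1.764
endloop
endfacet

endsolid


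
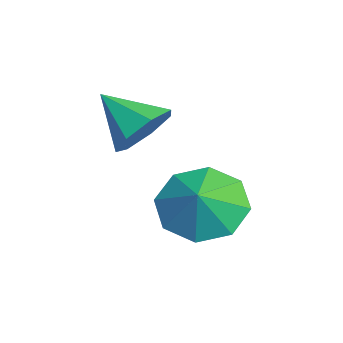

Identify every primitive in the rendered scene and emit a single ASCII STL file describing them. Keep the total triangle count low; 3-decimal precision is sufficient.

solid 
facet normal -0.703 0.167 -0.692
outer loop
vertex 4.159 1.618 -3.978
vertex 3.448 1.823 -3.206
vertex 4.143 2.41 -3.77
endloop
endfacet
facet normal 1.000 0.019 0.004
outer loop
vertex 4.159 1.618 -3.978
vertex 4.143 2.41 -3.77
vertex 4.152 1.657 -2.514
endloop
endfacet
facet normal -0.702 0.167 -0.692
outer loop
vertex 4.143 2.41 -3.77
vertex 3.448 1.823 -3.206
vertex 3.719 2.858 -3.232
endloop
endfacet
facet normal 0.841 0.467 0.274
outer loop
vertex 4.143 2.41 -3.77
vertex 3.719 2.858 -3.232
vertex 4.152 1.657 -2.514
endloop
endfacet
facet normal -0.703 0.167 -0.691
outer loop
vertex 3.719 2.858 -3.232
vertex 3.448 1.823 -3.206
vertex 3.137 2.7 -2.678
endloop
endfacet
facet normal 0.479 0.571 0.666
outer loop
vertex 3.719 2.858 -3.232
vertex 3.137 2.7 -2.678
vertex 4.152 1.657 -2.514
endloop
endfacet
facet normal -0.703 0.167 -0.691
outer loop
vertex 3.137 2.7 -2.678
vertex 3.448 1.823 -3.206
vertex 2.737 2.029 -2.433
endloop
endfacet
facet normal 0.126 0.273 0.954
outer loop
vertex 3.137 2.7 -2.678
vertex 2.737 2.029 -2.433
vertex 4.152 1.657 -2.514
endloop
endfacet
facet normal -0.703 0.166 -0.691
outer loop
vertex 2.737 2.029 -2.433
vertex 3.448 1.823 -3.206
vertex 2.754 1.237 -2.641
endloop
endfacet
facet normal -0.011 -0.254 0.967
outer loop
vertex 2.737 2.029 -2.433
vertex 2.754 1.237 -2.641
vertex 4.152 1.657 -2.514
endloop
endfacet
facet normal -0.703 0.166 -0.691
outer loop
vertex 2.754 1.237 -2.641
vertex 3.448 1.823 -3.206
vertex 3.178 0.788 -3.18
endloop
endfacet
facet normal 0.147 -0.700 0.699
outer loop
vertex 2.754 1.237 -2.641
vertex 3.178 0.788 -3.18
vertex 4.152 1.657 -2.514
endloop
endfacet
facet normal -0.703 0.166 -0.691
outer loop
vertex 3.178 0.788 -3.18
vertex 3.448 1.823 -3.206
vertex 3.76 0.946 -3.734
endloop
endfacet
facet normal 0.509 -0.805 0.305
outer loop
vertex 3.178 0.788 -3.18
vertex 3.76 0.946 -3.734
vertex 4.152 1.657 -2.514
endloop
endfacet
facet normal -0.703 0.166 -0.692
outer loop
vertex 3.76 0.946 -3.734
vertex 3.448 1.823 -3.206
vertex 4.159 1.618 -3.978
endloop
endfacet
facet normal 0.863 -0.506 0.018
outer loop
vertex 3.76 0.946 -3.734
vertex 4.159 1.618 -3.978
vertex 4.152 1.657 -2.514
endloop
endfacet
facet normal 0.504 0.647 -0.572
outer loop
vertex 3.491 0.724 -0.549
vertex 2.923 0.616 -1.172
vertex 2.914 1.183 -0.538
endloop
endfacet
facet normal 0.086 0.085 0.993
outer loop
vertex 3.491 0.724 -0.549
vertex 2.914 1.183 -0.538
vertex 2.197 -0.316 -0.348
endloop
endfacet
facet normal 0.505 0.647 -0.572
outer loop
vertex 2.914 1.183 -0.538
vertex 2.923 0.616 -1.172
vertex 2.344 1.215 -1.005
endloop
endfacet
facet normal -0.577 0.368 0.729
outer loop
vertex 2.914 1.183 -0.538
vertex 2.344 1.215 -1.005
vertex 2.197 -0.316 -0.348
endloop
endfacet
facet normal 0.504 0.647 -0.573
outer loop
vertex 2.344 1.215 -1.005
vertex 2.923 0.616 -1.172
vertex 2.209 0.796 -1.597
endloop
endfacet
facet normal -0.982 0.146 0.121
outer loop
vertex 2.344 1.215 -1.005
vertex 2.209 0.796 -1.597
vertex 2.197 -0.316 -0.348
endloop
endfacet
facet normal 0.504 0.647 -0.572
outer loop
vertex 2.209 0.796 -1.597
vertex 2.923 0.616 -1.172
vertex 2.612 0.242 -1.869
endloop
endfacet
facet normal -0.827 -0.416 -0.378
outer loop
vertex 2.209 0.796 -1.597
vertex 2.612 0.242 -1.869
vertex 2.197 -0.316 -0.348
endloop
endfacet
facet normal 0.504 0.647 -0.572
outer loop
vertex 2.612 0.242 -1.869
vertex 2.923 0.616 -1.172
vertex 3.249 -0.031 -1.616
endloop
endfacet
facet normal -0.228 -0.892 -0.390
outer loop
vertex 2.612 0.242 -1.869
vertex 3.249 -0.031 -1.616
vertex 2.197 -0.316 -0.348
endloop
endfacet
facet normal 0.505 0.647 -0.572
outer loop
vertex 3.249 -0.031 -1.616
vertex 2.923 0.616 -1.172
vertex 3.64 0.183 -1.029
endloop
endfacet
facet normal 0.365 -0.926 0.095
outer loop
vertex 3.249 -0.031 -1.616
vertex 3.64 0.183 -1.029
vertex 2.197 -0.316 -0.348
endloop
endfacet
facet normal 0.505 0.647 -0.572
outer loop
vertex 3.64 0.183 -1.029
vertex 2.923 0.616 -1.172
vertex 3.491 0.724 -0.549
endloop
endfacet
facet normal 0.505 -0.491 0.710
outer loop
vertex 3.64 0.183 -1.029
vertex 3.491 0.724 -0.549
vertex 2.197 -0.316 -0.348
endloop
endfacet

endsolid


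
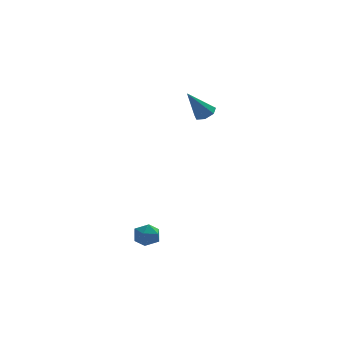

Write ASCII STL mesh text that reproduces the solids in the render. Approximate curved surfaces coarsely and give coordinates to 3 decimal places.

solid 
facet normal -0.235 0.950 -0.206
outer loop
vertex 1.237 -1.321 -4.024
vertex 0.546 -1.469 -3.917
vertex 0.954 -1.25 -3.372
endloop
endfacet
facet normal 0.416 0.906 0.082
outer loop
vertex 1.237 -1.321 -4.024
vertex 0.954 -1.25 -3.372
vertex 1.603 -1.541 -3.45
endloop
endfacet
facet normal 0.811 0.482 -0.332
outer loop
vertex 1.237 -1.321 -4.024
vertex 1.603 -1.541 -3.45
vertex 1.596 -1.939 -4.044
endloop
endfacet
facet normal 0.404 0.263 -0.876
outer loop
vertex 1.237 -1.321 -4.024
vertex 1.596 -1.939 -4.044
vertex 0.943 -1.895 -4.332
endloop
endfacet
facet normal -0.242 0.552 -0.798
outer loop
vertex 1.237 -1.321 -4.024
vertex 0.943 -1.895 -4.332
vertex 0.546 -1.469 -3.917
endloop
endfacet
facet normal 0.353 0.595 0.722
outer loop
vertex 1.603 -1.541 -3.45
vertex 0.954 -1.25 -3.372
vertex 1.137 -1.825 -2.988
endloop
endfacet
facet normal -0.700 0.666 0.257
outer loop
vertex 0.954 -1.25 -3.372
vertex 0.546 -1.469 -3.917
vertex 0.484 -1.781 -3.276
endloop
endfacet
facet normal -0.711 0.023 -0.703
outer loop
vertex 0.546 -1.469 -3.917
vertex 0.943 -1.895 -4.332
vertex 0.477 -2.179 -3.87
endloop
endfacet
facet normal 0.336 -0.447 -0.829
outer loop
vertex 0.943 -1.895 -4.332
vertex 1.596 -1.939 -4.044
vertex 1.126 -2.47 -3.948
endloop
endfacet
facet normal 0.994 -0.093 0.051
outer loop
vertex 1.596 -1.939 -4.044
vertex 1.603 -1.541 -3.45
vertex 1.534 -2.251 -3.403
endloop
endfacet
facet normal -0.404 -0.263 0.876
outer loop
vertex 0.843 -2.399 -3.296
vertex 1.137 -1.825 -2.988
vertex 0.484 -1.781 -3.276
endloop
endfacet
facet normal -0.811 -0.482 0.332
outer loop
vertex 0.843 -2.399 -3.296
vertex 0.484 -1.781 -3.276
vertex 0.477 -2.179 -3.87
endloop
endfacet
facet normal -0.416 -0.906 -0.082
outer loop
vertex 0.843 -2.399 -3.296
vertex 0.477 -2.179 -3.87
vertex 1.126 -2.47 -3.948
endloop
endfacet
facet normal 0.235 -0.950 0.206
outer loop
vertex 0.843 -2.399 -3.296
vertex 1.126 -2.47 -3.948
vertex 1.534 -2.251 -3.403
endloop
endfacet
facet normal 0.242 -0.552 0.798
outer loop
vertex 0.843 -2.399 -3.296
vertex 1.534 -2.251 -3.403
vertex 1.137 -1.825 -2.988
endloop
endfacet
facet normal -0.336 0.447 0.829
outer loop
vertex 0.484 -1.781 -3.276
vertex 1.137 -1.825 -2.988
vertex 0.954 -1.25 -3.372
endloop
endfacet
facet normal -0.994 0.093 -0.051
outer loop
vertex 0.477 -2.179 -3.87
vertex 0.484 -1.781 -3.276
vertex 0.546 -1.469 -3.917
endloop
endfacet
facet normal -0.353 -0.595 -0.722
outer loop
vertex 1.126 -2.47 -3.948
vertex 0.477 -2.179 -3.87
vertex 0.943 -1.895 -4.332
endloop
endfacet
facet normal 0.700 -0.666 -0.257
outer loop
vertex 1.534 -2.251 -3.403
vertex 1.126 -2.47 -3.948
vertex 1.596 -1.939 -4.044
endloop
endfacet
facet normal 0.711 -0.023 0.703
outer loop
vertex 1.137 -1.825 -2.988
vertex 1.534 -2.251 -3.403
vertex 1.603 -1.541 -3.45
endloop
endfacet
facet normal 0.506 0.232 -0.831
outer loop
vertex 4.448 3.286 2.366
vertex 3.938 3.27 2.051
vertex 4.189 3.736 2.334
endloop
endfacet
facet normal 0.522 0.355 0.776
outer loop
vertex 4.448 3.286 2.366
vertex 4.189 3.736 2.334
vertex 3.062 2.87 3.489
endloop
endfacet
facet normal 0.506 0.232 -0.831
outer loop
vertex 4.189 3.736 2.334
vertex 3.938 3.27 2.051
vertex 3.741 3.836 2.089
endloop
endfacet
facet normal -0.102 0.841 0.531
outer loop
vertex 4.189 3.736 2.334
vertex 3.741 3.836 2.089
vertex 3.062 2.87 3.489
endloop
endfacet
facet normal 0.506 0.232 -0.830
outer loop
vertex 3.741 3.836 2.089
vertex 3.938 3.27 2.051
vertex 3.441 3.51 1.815
endloop
endfacet
facet normal -0.764 0.642 0.072
outer loop
vertex 3.741 3.836 2.089
vertex 3.441 3.51 1.815
vertex 3.062 2.87 3.489
endloop
endfacet
facet normal 0.506 0.231 -0.831
outer loop
vertex 3.441 3.51 1.815
vertex 3.938 3.27 2.051
vertex 3.515 3.003 1.719
endloop
endfacet
facet normal -0.963 -0.093 -0.253
outer loop
vertex 3.441 3.51 1.815
vertex 3.515 3.003 1.719
vertex 3.062 2.87 3.489
endloop
endfacet
facet normal 0.507 0.231 -0.831
outer loop
vertex 3.515 3.003 1.719
vertex 3.938 3.27 2.051
vertex 3.908 2.698 1.874
endloop
endfacet
facet normal -0.550 -0.811 -0.202
outer loop
vertex 3.515 3.003 1.719
vertex 3.908 2.698 1.874
vertex 3.062 2.87 3.489
endloop
endfacet
facet normal 0.507 0.231 -0.831
outer loop
vertex 3.908 2.698 1.874
vertex 3.938 3.27 2.051
vertex 4.323 2.824 2.162
endloop
endfacet
facet normal 0.163 -0.968 0.189
outer loop
vertex 3.908 2.698 1.874
vertex 4.323 2.824 2.162
vertex 3.062 2.87 3.489
endloop
endfacet
facet normal 0.506 0.230 -0.831
outer loop
vertex 4.323 2.824 2.162
vertex 3.938 3.27 2.051
vertex 4.448 3.286 2.366
endloop
endfacet
facet normal 0.640 -0.449 0.624
outer loop
vertex 4.323 2.824 2.162
vertex 4.448 3.286 2.366
vertex 3.062 2.87 3.489
endloop
endfacet

endsolid


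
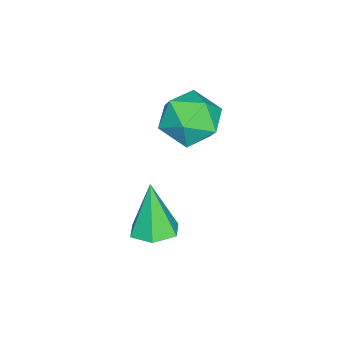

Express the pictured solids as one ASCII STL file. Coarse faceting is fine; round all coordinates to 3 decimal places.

solid 
facet normal 0.243 0.156 -0.958
outer loop
vertex 4.476 2.197 -0.921
vertex 3.693 1.966 -1.157
vertex 3.861 2.781 -0.982
endloop
endfacet
facet normal 0.523 0.612 0.593
outer loop
vertex 4.476 2.197 -0.921
vertex 3.861 2.781 -0.982
vertex 3.207 1.654 0.757
endloop
endfacet
facet normal 0.243 0.156 -0.958
outer loop
vertex 3.861 2.781 -0.982
vertex 3.693 1.966 -1.157
vertex 3.078 2.55 -1.218
endloop
endfacet
facet normal -0.369 0.837 0.404
outer loop
vertex 3.861 2.781 -0.982
vertex 3.078 2.55 -1.218
vertex 3.207 1.654 0.757
endloop
endfacet
facet normal 0.244 0.156 -0.957
outer loop
vertex 3.078 2.55 -1.218
vertex 3.693 1.966 -1.157
vertex 2.91 1.735 -1.394
endloop
endfacet
facet normal -0.975 0.171 0.141
outer loop
vertex 3.078 2.55 -1.218
vertex 2.91 1.735 -1.394
vertex 3.207 1.654 0.757
endloop
endfacet
facet normal 0.243 0.157 -0.957
outer loop
vertex 2.91 1.735 -1.394
vertex 3.693 1.966 -1.157
vertex 3.525 1.152 -1.333
endloop
endfacet
facet normal -0.690 -0.721 0.068
outer loop
vertex 2.91 1.735 -1.394
vertex 3.525 1.152 -1.333
vertex 3.207 1.654 0.757
endloop
endfacet
facet normal 0.243 0.157 -0.957
outer loop
vertex 3.525 1.152 -1.333
vertex 3.693 1.966 -1.157
vertex 4.308 1.383 -1.096
endloop
endfacet
facet normal 0.201 -0.945 0.258
outer loop
vertex 3.525 1.152 -1.333
vertex 4.308 1.383 -1.096
vertex 3.207 1.654 0.757
endloop
endfacet
facet normal 0.243 0.156 -0.958
outer loop
vertex 4.308 1.383 -1.096
vertex 3.693 1.966 -1.157
vertex 4.476 2.197 -0.921
endloop
endfacet
facet normal 0.807 -0.278 0.520
outer loop
vertex 4.308 1.383 -1.096
vertex 4.476 2.197 -0.921
vertex 3.207 1.654 0.757
endloop
endfacet
facet normal -0.717 0.506 -0.480
outer loop
vertex 1.407 3.03 2.072
vertex 0.624 2.289 2.461
vertex 0.878 3.226 3.069
endloop
endfacet
facet normal -0.185 0.941 -0.283
outer loop
vertex 1.407 3.03 2.072
vertex 0.878 3.226 3.069
vertex 2.003 3.418 2.971
endloop
endfacet
facet normal 0.418 0.700 -0.579
outer loop
vertex 1.407 3.03 2.072
vertex 2.003 3.418 2.971
vertex 2.445 2.6 2.301
endloop
endfacet
facet normal 0.259 0.116 -0.959
outer loop
vertex 1.407 3.03 2.072
vertex 2.445 2.6 2.301
vertex 1.592 1.902 1.986
endloop
endfacet
facet normal -0.442 -0.004 -0.897
outer loop
vertex 1.407 3.03 2.072
vertex 1.592 1.902 1.986
vertex 0.624 2.289 2.461
endloop
endfacet
facet normal -0.116 0.898 0.425
outer loop
vertex 2.003 3.418 2.971
vertex 0.878 3.226 3.069
vertex 1.588 2.918 3.914
endloop
endfacet
facet normal -0.975 0.195 0.107
outer loop
vertex 0.878 3.226 3.069
vertex 0.624 2.289 2.461
vertex 0.735 2.22 3.599
endloop
endfacet
facet normal -0.530 -0.630 -0.567
outer loop
vertex 0.624 2.289 2.461
vertex 1.592 1.902 1.986
vertex 1.177 1.402 2.929
endloop
endfacet
facet normal 0.604 -0.437 -0.667
outer loop
vertex 1.592 1.902 1.986
vertex 2.445 2.6 2.301
vertex 2.302 1.594 2.831
endloop
endfacet
facet normal 0.860 0.508 -0.053
outer loop
vertex 2.445 2.6 2.301
vertex 2.003 3.418 2.971
vertex 2.556 2.531 3.439
endloop
endfacet
facet normal -0.259 -0.116 0.959
outer loop
vertex 1.773 1.79 3.828
vertex 1.588 2.918 3.914
vertex 0.735 2.22 3.599
endloop
endfacet
facet normal -0.418 -0.700 0.579
outer loop
vertex 1.773 1.79 3.828
vertex 0.735 2.22 3.599
vertex 1.177 1.402 2.929
endloop
endfacet
facet normal 0.185 -0.941 0.283
outer loop
vertex 1.773 1.79 3.828
vertex 1.177 1.402 2.929
vertex 2.302 1.594 2.831
endloop
endfacet
facet normal 0.717 -0.506 0.480
outer loop
vertex 1.773 1.79 3.828
vertex 2.302 1.594 2.831
vertex 2.556 2.531 3.439
endloop
endfacet
facet normal 0.442 0.004 0.897
outer loop
vertex 1.773 1.79 3.828
vertex 2.556 2.531 3.439
vertex 1.588 2.918 3.914
endloop
endfacet
facet normal -0.604 0.437 0.667
outer loop
vertex 0.735 2.22 3.599
vertex 1.588 2.918 3.914
vertex 0.878 3.226 3.069
endloop
endfacet
facet normal -0.860 -0.508 0.053
outer loop
vertex 1.177 1.402 2.929
vertex 0.735 2.22 3.599
vertex 0.624 2.289 2.461
endloop
endfacet
facet normal 0.116 -0.898 -0.425
outer loop
vertex 2.302 1.594 2.831
vertex 1.177 1.402 2.929
vertex 1.592 1.902 1.986
endloop
endfacet
facet normal 0.975 -0.195 -0.107
outer loop
vertex 2.556 2.531 3.439
vertex 2.302 1.594 2.831
vertex 2.445 2.6 2.301
endloop
endfacet
facet normal 0.530 0.630 0.567
outer loop
vertex 1.588 2.918 3.914
vertex 2.556 2.531 3.439
vertex 2.003 3.418 2.971
endloop
endfacet

endsolid


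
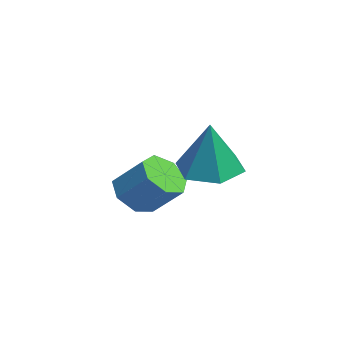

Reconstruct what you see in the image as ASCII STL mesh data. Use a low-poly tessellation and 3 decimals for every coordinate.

solid 
facet normal -0.265 0.078 -0.961
outer loop
vertex 2.71 0.559 -1.533
vertex 2.17 1.479 -1.31
vertex 3.221 1.52 -1.596
endloop
endfacet
facet normal 0.876 -0.455 0.159
outer loop
vertex 2.71 0.559 -1.533
vertex 3.221 1.52 -1.596
vertex 2.71 1.321 0.65
endloop
endfacet
facet normal -0.265 0.078 -0.961
outer loop
vertex 3.221 1.52 -1.596
vertex 2.17 1.479 -1.31
vertex 2.681 2.44 -1.373
endloop
endfacet
facet normal 0.862 0.449 0.236
outer loop
vertex 3.221 1.52 -1.596
vertex 2.681 2.44 -1.373
vertex 2.71 1.321 0.65
endloop
endfacet
facet normal -0.264 0.077 -0.961
outer loop
vertex 2.681 2.44 -1.373
vertex 2.17 1.479 -1.31
vertex 1.63 2.399 -1.088
endloop
endfacet
facet normal 0.096 0.872 0.481
outer loop
vertex 2.681 2.44 -1.373
vertex 1.63 2.399 -1.088
vertex 2.71 1.321 0.65
endloop
endfacet
facet normal -0.265 0.077 -0.961
outer loop
vertex 1.63 2.399 -1.088
vertex 2.17 1.479 -1.31
vertex 1.119 1.439 -1.024
endloop
endfacet
facet normal -0.653 0.391 0.648
outer loop
vertex 1.63 2.399 -1.088
vertex 1.119 1.439 -1.024
vertex 2.71 1.321 0.65
endloop
endfacet
facet normal -0.265 0.078 -0.961
outer loop
vertex 1.119 1.439 -1.024
vertex 2.17 1.479 -1.31
vertex 1.659 0.518 -1.247
endloop
endfacet
facet normal -0.640 -0.514 0.572
outer loop
vertex 1.119 1.439 -1.024
vertex 1.659 0.518 -1.247
vertex 2.71 1.321 0.65
endloop
endfacet
facet normal -0.265 0.078 -0.961
outer loop
vertex 1.659 0.518 -1.247
vertex 2.17 1.479 -1.31
vertex 2.71 0.559 -1.533
endloop
endfacet
facet normal 0.126 -0.937 0.327
outer loop
vertex 1.659 0.518 -1.247
vertex 2.71 0.559 -1.533
vertex 2.71 1.321 0.65
endloop
endfacet
facet normal -0.471 -0.547 -0.692
outer loop
vertex -0.563 -0.875 -3.469
vertex -1.181 -0.179 -3.599
vertex -0.363 -0.327 -4.039
endloop
endfacet
facet normal 0.847 -0.499 -0.182
outer loop
vertex -0.563 -0.875 -3.469
vertex -0.363 -0.327 -4.039
vertex 0.158 -0.037 -2.411
endloop
endfacet
facet normal 0.847 -0.499 -0.182
outer loop
vertex 0.158 -0.037 -2.411
vertex -0.363 -0.327 -4.039
vertex 0.358 0.511 -2.981
endloop
endfacet
facet normal 0.472 0.547 0.692
outer loop
vertex 0.158 -0.037 -2.411
vertex 0.358 0.511 -2.981
vertex -0.459 0.659 -2.541
endloop
endfacet
facet normal -0.471 -0.547 -0.692
outer loop
vertex -0.363 -0.327 -4.039
vertex -1.181 -0.179 -3.599
vertex -0.779 0.333 -4.278
endloop
endfacet
facet normal 0.720 0.214 -0.660
outer loop
vertex -0.363 -0.327 -4.039
vertex -0.779 0.333 -4.278
vertex 0.358 0.511 -2.981
endloop
endfacet
facet normal 0.720 0.215 -0.660
outer loop
vertex 0.358 0.511 -2.981
vertex -0.779 0.333 -4.278
vertex -0.058 1.17 -3.22
endloop
endfacet
facet normal 0.471 0.548 0.691
outer loop
vertex 0.358 0.511 -2.981
vertex -0.058 1.17 -3.22
vertex -0.459 0.659 -2.541
endloop
endfacet
facet normal -0.472 -0.547 -0.692
outer loop
vertex -0.779 0.333 -4.278
vertex -1.181 -0.179 -3.599
vertex -1.497 0.607 -4.005
endloop
endfacet
facet normal 0.049 0.767 -0.640
outer loop
vertex -0.779 0.333 -4.278
vertex -1.497 0.607 -4.005
vertex -0.058 1.17 -3.22
endloop
endfacet
facet normal 0.050 0.766 -0.641
outer loop
vertex -0.058 1.17 -3.22
vertex -1.497 0.607 -4.005
vertex -0.776 1.445 -2.948
endloop
endfacet
facet normal 0.472 0.548 0.691
outer loop
vertex -0.058 1.17 -3.22
vertex -0.776 1.445 -2.948
vertex -0.459 0.659 -2.541
endloop
endfacet
facet normal -0.472 -0.547 -0.692
outer loop
vertex -1.497 0.607 -4.005
vertex -1.181 -0.179 -3.599
vertex -1.977 0.29 -3.427
endloop
endfacet
facet normal -0.657 0.741 -0.139
outer loop
vertex -1.497 0.607 -4.005
vertex -1.977 0.29 -3.427
vertex -0.776 1.445 -2.948
endloop
endfacet
facet normal -0.657 0.741 -0.139
outer loop
vertex -0.776 1.445 -2.948
vertex -1.977 0.29 -3.427
vertex -1.256 1.128 -2.369
endloop
endfacet
facet normal 0.472 0.548 0.691
outer loop
vertex -0.776 1.445 -2.948
vertex -1.256 1.128 -2.369
vertex -0.459 0.659 -2.541
endloop
endfacet
facet normal -0.472 -0.547 -0.691
outer loop
vertex -1.977 0.29 -3.427
vertex -1.181 -0.179 -3.599
vertex -1.857 -0.381 -2.978
endloop
endfacet
facet normal -0.870 0.158 0.468
outer loop
vertex -1.977 0.29 -3.427
vertex -1.857 -0.381 -2.978
vertex -1.256 1.128 -2.369
endloop
endfacet
facet normal -0.870 0.158 0.468
outer loop
vertex -1.256 1.128 -2.369
vertex -1.857 -0.381 -2.978
vertex -1.136 0.457 -1.92
endloop
endfacet
facet normal 0.471 0.547 0.692
outer loop
vertex -1.256 1.128 -2.369
vertex -1.136 0.457 -1.92
vertex -0.459 0.659 -2.541
endloop
endfacet
facet normal -0.471 -0.548 -0.691
outer loop
vertex -1.857 -0.381 -2.978
vertex -1.181 -0.179 -3.599
vertex -1.227 -0.899 -2.997
endloop
endfacet
facet normal -0.426 -0.545 0.722
outer loop
vertex -1.857 -0.381 -2.978
vertex -1.227 -0.899 -2.997
vertex -1.136 0.457 -1.92
endloop
endfacet
facet normal -0.426 -0.545 0.722
outer loop
vertex -1.136 0.457 -1.92
vertex -1.227 -0.899 -2.997
vertex -0.506 -0.061 -1.939
endloop
endfacet
facet normal 0.471 0.548 0.692
outer loop
vertex -1.136 0.457 -1.92
vertex -0.506 -0.061 -1.939
vertex -0.459 0.659 -2.541
endloop
endfacet
facet normal -0.471 -0.548 -0.691
outer loop
vertex -1.227 -0.899 -2.997
vertex -1.181 -0.179 -3.599
vertex -0.563 -0.875 -3.469
endloop
endfacet
facet normal 0.338 -0.836 0.432
outer loop
vertex -1.227 -0.899 -2.997
vertex -0.563 -0.875 -3.469
vertex -0.506 -0.061 -1.939
endloop
endfacet
facet normal 0.338 -0.836 0.432
outer loop
vertex -0.506 -0.061 -1.939
vertex -0.563 -0.875 -3.469
vertex 0.158 -0.037 -2.411
endloop
endfacet
facet normal 0.472 0.547 0.691
outer loop
vertex -0.506 -0.061 -1.939
vertex 0.158 -0.037 -2.411
vertex -0.459 0.659 -2.541
endloop
endfacet

endsolid


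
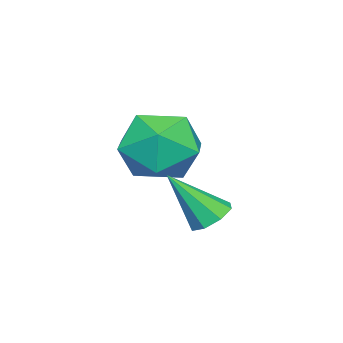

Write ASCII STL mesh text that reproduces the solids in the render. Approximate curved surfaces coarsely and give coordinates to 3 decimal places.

solid 
facet normal -0.269 0.544 -0.795
outer loop
vertex 0.895 -1.341 -2.195
vertex 0.523 -1.734 -2.338
vertex 0.51 -1.274 -2.019
endloop
endfacet
facet normal 0.415 0.607 0.677
outer loop
vertex 0.895 -1.341 -2.195
vertex 0.51 -1.274 -2.019
vertex 0.937 -2.566 -1.122
endloop
endfacet
facet normal -0.270 0.544 -0.795
outer loop
vertex 0.51 -1.274 -2.019
vertex 0.523 -1.734 -2.338
vertex 0.133 -1.477 -2.03
endloop
endfacet
facet normal -0.284 0.482 0.829
outer loop
vertex 0.51 -1.274 -2.019
vertex 0.133 -1.477 -2.03
vertex 0.937 -2.566 -1.122
endloop
endfacet
facet normal -0.270 0.543 -0.795
outer loop
vertex 0.133 -1.477 -2.03
vertex 0.523 -1.734 -2.338
vertex -0.016 -1.831 -2.221
endloop
endfacet
facet normal -0.764 -0.026 0.645
outer loop
vertex 0.133 -1.477 -2.03
vertex -0.016 -1.831 -2.221
vertex 0.937 -2.566 -1.122
endloop
endfacet
facet normal -0.270 0.543 -0.795
outer loop
vertex -0.016 -1.831 -2.221
vertex 0.523 -1.734 -2.338
vertex 0.152 -2.128 -2.481
endloop
endfacet
facet normal -0.747 -0.624 0.230
outer loop
vertex -0.016 -1.831 -2.221
vertex 0.152 -2.128 -2.481
vertex 0.937 -2.566 -1.122
endloop
endfacet
facet normal -0.270 0.543 -0.795
outer loop
vertex 0.152 -2.128 -2.481
vertex 0.523 -1.734 -2.338
vertex 0.537 -2.194 -2.657
endloop
endfacet
facet normal -0.241 -0.956 -0.169
outer loop
vertex 0.152 -2.128 -2.481
vertex 0.537 -2.194 -2.657
vertex 0.937 -2.566 -1.122
endloop
endfacet
facet normal -0.269 0.543 -0.795
outer loop
vertex 0.537 -2.194 -2.657
vertex 0.523 -1.734 -2.338
vertex 0.914 -1.991 -2.646
endloop
endfacet
facet normal 0.456 -0.830 -0.320
outer loop
vertex 0.537 -2.194 -2.657
vertex 0.914 -1.991 -2.646
vertex 0.937 -2.566 -1.122
endloop
endfacet
facet normal -0.270 0.542 -0.796
outer loop
vertex 0.914 -1.991 -2.646
vertex 0.523 -1.734 -2.338
vertex 1.062 -1.637 -2.455
endloop
endfacet
facet normal 0.938 -0.319 -0.135
outer loop
vertex 0.914 -1.991 -2.646
vertex 1.062 -1.637 -2.455
vertex 0.937 -2.566 -1.122
endloop
endfacet
facet normal -0.270 0.545 -0.794
outer loop
vertex 1.062 -1.637 -2.455
vertex 0.523 -1.734 -2.338
vertex 0.895 -1.341 -2.195
endloop
endfacet
facet normal 0.920 0.275 0.278
outer loop
vertex 1.062 -1.637 -2.455
vertex 0.895 -1.341 -2.195
vertex 0.937 -2.566 -1.122
endloop
endfacet
facet normal -0.318 0.866 -0.386
outer loop
vertex -1.458 -3.344 -2.174
vertex -2.208 -3.255 -1.355
vertex -1.189 -2.823 -1.226
endloop
endfacet
facet normal 0.373 0.764 -0.526
outer loop
vertex -1.458 -3.344 -2.174
vertex -1.189 -2.823 -1.226
vertex -0.459 -3.512 -1.709
endloop
endfacet
facet normal 0.438 0.151 -0.886
outer loop
vertex -1.458 -3.344 -2.174
vertex -0.459 -3.512 -1.709
vertex -1.027 -4.371 -2.136
endloop
endfacet
facet normal -0.215 -0.126 -0.969
outer loop
vertex -1.458 -3.344 -2.174
vertex -1.027 -4.371 -2.136
vertex -2.108 -4.212 -1.917
endloop
endfacet
facet normal -0.682 0.316 -0.659
outer loop
vertex -1.458 -3.344 -2.174
vertex -2.108 -4.212 -1.917
vertex -2.208 -3.255 -1.355
endloop
endfacet
facet normal 0.716 0.691 0.096
outer loop
vertex -0.459 -3.512 -1.709
vertex -1.189 -2.823 -1.226
vertex -0.592 -3.528 -0.603
endloop
endfacet
facet normal -0.404 0.856 0.323
outer loop
vertex -1.189 -2.823 -1.226
vertex -2.208 -3.255 -1.355
vertex -1.673 -3.369 -0.384
endloop
endfacet
facet normal -0.992 -0.033 -0.120
outer loop
vertex -2.208 -3.255 -1.355
vertex -2.108 -4.212 -1.917
vertex -2.241 -4.228 -0.811
endloop
endfacet
facet normal -0.236 -0.748 -0.621
outer loop
vertex -2.108 -4.212 -1.917
vertex -1.027 -4.371 -2.136
vertex -1.511 -4.917 -1.294
endloop
endfacet
facet normal 0.820 -0.300 -0.487
outer loop
vertex -1.027 -4.371 -2.136
vertex -0.459 -3.512 -1.709
vertex -0.492 -4.485 -1.165
endloop
endfacet
facet normal 0.215 0.126 0.969
outer loop
vertex -1.242 -4.396 -0.346
vertex -0.592 -3.528 -0.603
vertex -1.673 -3.369 -0.384
endloop
endfacet
facet normal -0.438 -0.151 0.886
outer loop
vertex -1.242 -4.396 -0.346
vertex -1.673 -3.369 -0.384
vertex -2.241 -4.228 -0.811
endloop
endfacet
facet normal -0.373 -0.764 0.526
outer loop
vertex -1.242 -4.396 -0.346
vertex -2.241 -4.228 -0.811
vertex -1.511 -4.917 -1.294
endloop
endfacet
facet normal 0.318 -0.866 0.386
outer loop
vertex -1.242 -4.396 -0.346
vertex -1.511 -4.917 -1.294
vertex -0.492 -4.485 -1.165
endloop
endfacet
facet normal 0.682 -0.316 0.659
outer loop
vertex -1.242 -4.396 -0.346
vertex -0.492 -4.485 -1.165
vertex -0.592 -3.528 -0.603
endloop
endfacet
facet normal 0.236 0.748 0.621
outer loop
vertex -1.673 -3.369 -0.384
vertex -0.592 -3.528 -0.603
vertex -1.189 -2.823 -1.226
endloop
endfacet
facet normal -0.820 0.300 0.487
outer loop
vertex -2.241 -4.228 -0.811
vertex -1.673 -3.369 -0.384
vertex -2.208 -3.255 -1.355
endloop
endfacet
facet normal -0.716 -0.691 -0.096
outer loop
vertex -1.511 -4.917 -1.294
vertex -2.241 -4.228 -0.811
vertex -2.108 -4.212 -1.917
endloop
endfacet
facet normal 0.404 -0.856 -0.323
outer loop
vertex -0.492 -4.485 -1.165
vertex -1.511 -4.917 -1.294
vertex -1.027 -4.371 -2.136
endloop
endfacet
facet normal 0.992 0.033 0.120
outer loop
vertex -0.592 -3.528 -0.603
vertex -0.492 -4.485 -1.165
vertex -0.459 -3.512 -1.709
endloop
endfacet

endsolid


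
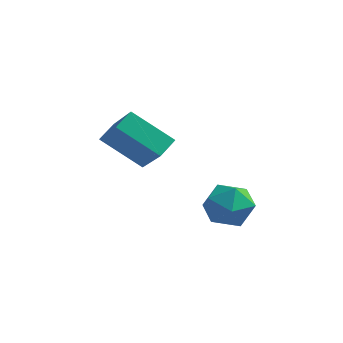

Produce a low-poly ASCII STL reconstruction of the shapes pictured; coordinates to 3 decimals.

solid 
facet normal -0.807 -0.071 0.587
outer loop
vertex -2.281 -2.692 3.633
vertex -3.303 -1.791 2.338
vertex -2.485 -3.462 3.259
endloop
endfacet
facet normal 0.544 -0.479 0.689
outer loop
vertex -0.977 -3.329 2.162
vertex -2.281 -2.692 3.633
vertex -2.485 -3.462 3.259
endloop
endfacet
facet normal -0.807 -0.071 0.587
outer loop
vertex -2.485 -3.462 3.259
vertex -3.303 -1.791 2.338
vertex -3.507 -2.561 1.964
endloop
endfacet
facet normal -0.232 -0.875 -0.425
outer loop
vertex -3.507 -2.561 1.964
vertex -0.977 -3.329 2.162
vertex -2.485 -3.462 3.259
endloop
endfacet
facet normal 0.232 0.875 0.425
outer loop
vertex -2.281 -2.692 3.633
vertex -1.795 -1.658 1.241
vertex -3.303 -1.791 2.338
endloop
endfacet
facet normal 0.544 -0.479 0.689
outer loop
vertex -0.773 -2.559 2.536
vertex -2.281 -2.692 3.633
vertex -0.977 -3.329 2.162
endloop
endfacet
facet normal 0.232 0.875 0.425
outer loop
vertex -0.773 -2.559 2.536
vertex -1.795 -1.658 1.241
vertex -2.281 -2.692 3.633
endloop
endfacet
facet normal -0.544 0.479 -0.689
outer loop
vertex -3.303 -1.791 2.338
vertex -1.795 -1.658 1.241
vertex -3.507 -2.561 1.964
endloop
endfacet
facet normal -0.232 -0.875 -0.425
outer loop
vertex -1.999 -2.428 0.867
vertex -0.977 -3.329 2.162
vertex -3.507 -2.561 1.964
endloop
endfacet
facet normal -0.544 0.479 -0.689
outer loop
vertex -3.507 -2.561 1.964
vertex -1.795 -1.658 1.241
vertex -1.999 -2.428 0.867
endloop
endfacet
facet normal 0.807 0.071 -0.587
outer loop
vertex -1.999 -2.428 0.867
vertex -0.773 -2.559 2.536
vertex -0.977 -3.329 2.162
endloop
endfacet
facet normal 0.807 0.071 -0.587
outer loop
vertex -1.795 -1.658 1.241
vertex -0.773 -2.559 2.536
vertex -1.999 -2.428 0.867
endloop
endfacet
facet normal -0.285 0.902 0.324
outer loop
vertex 0.706 -1.675 -0.503
vertex 0.53 -2.052 0.393
vertex 1.424 -1.691 0.175
endloop
endfacet
facet normal 0.204 0.960 -0.193
outer loop
vertex 0.706 -1.675 -0.503
vertex 1.424 -1.691 0.175
vertex 1.627 -1.923 -0.764
endloop
endfacet
facet normal -0.049 0.632 -0.773
outer loop
vertex 0.706 -1.675 -0.503
vertex 1.627 -1.923 -0.764
vertex 0.858 -2.427 -1.127
endloop
endfacet
facet normal -0.695 0.371 -0.616
outer loop
vertex 0.706 -1.675 -0.503
vertex 0.858 -2.427 -1.127
vertex 0.18 -2.507 -0.411
endloop
endfacet
facet normal -0.841 0.538 0.061
outer loop
vertex 0.706 -1.675 -0.503
vertex 0.18 -2.507 -0.411
vertex 0.53 -2.052 0.393
endloop
endfacet
facet normal 0.790 0.613 0.019
outer loop
vertex 1.627 -1.923 -0.764
vertex 1.424 -1.691 0.175
vertex 2.02 -2.453 -0.029
endloop
endfacet
facet normal -0.002 0.520 0.854
outer loop
vertex 1.424 -1.691 0.175
vertex 0.53 -2.052 0.393
vertex 1.342 -2.533 0.687
endloop
endfacet
facet normal -0.900 -0.069 0.431
outer loop
vertex 0.53 -2.052 0.393
vertex 0.18 -2.507 -0.411
vertex 0.573 -3.037 0.324
endloop
endfacet
facet normal -0.663 -0.341 -0.666
outer loop
vertex 0.18 -2.507 -0.411
vertex 0.858 -2.427 -1.127
vertex 0.776 -3.269 -0.615
endloop
endfacet
facet normal 0.381 0.081 -0.921
outer loop
vertex 0.858 -2.427 -1.127
vertex 1.627 -1.923 -0.764
vertex 1.67 -2.908 -0.833
endloop
endfacet
facet normal 0.695 -0.371 0.616
outer loop
vertex 1.494 -3.285 0.063
vertex 2.02 -2.453 -0.029
vertex 1.342 -2.533 0.687
endloop
endfacet
facet normal 0.049 -0.632 0.773
outer loop
vertex 1.494 -3.285 0.063
vertex 1.342 -2.533 0.687
vertex 0.573 -3.037 0.324
endloop
endfacet
facet normal -0.204 -0.960 0.193
outer loop
vertex 1.494 -3.285 0.063
vertex 0.573 -3.037 0.324
vertex 0.776 -3.269 -0.615
endloop
endfacet
facet normal 0.285 -0.902 -0.324
outer loop
vertex 1.494 -3.285 0.063
vertex 0.776 -3.269 -0.615
vertex 1.67 -2.908 -0.833
endloop
endfacet
facet normal 0.841 -0.538 -0.061
outer loop
vertex 1.494 -3.285 0.063
vertex 1.67 -2.908 -0.833
vertex 2.02 -2.453 -0.029
endloop
endfacet
facet normal 0.663 0.341 0.666
outer loop
vertex 1.342 -2.533 0.687
vertex 2.02 -2.453 -0.029
vertex 1.424 -1.691 0.175
endloop
endfacet
facet normal -0.381 -0.081 0.921
outer loop
vertex 0.573 -3.037 0.324
vertex 1.342 -2.533 0.687
vertex 0.53 -2.052 0.393
endloop
endfacet
facet normal -0.790 -0.613 -0.019
outer loop
vertex 0.776 -3.269 -0.615
vertex 0.573 -3.037 0.324
vertex 0.18 -2.507 -0.411
endloop
endfacet
facet normal 0.002 -0.520 -0.854
outer loop
vertex 1.67 -2.908 -0.833
vertex 0.776 -3.269 -0.615
vertex 0.858 -2.427 -1.127
endloop
endfacet
facet normal 0.900 0.069 -0.431
outer loop
vertex 2.02 -2.453 -0.029
vertex 1.67 -2.908 -0.833
vertex 1.627 -1.923 -0.764
endloop
endfacet

endsolid
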